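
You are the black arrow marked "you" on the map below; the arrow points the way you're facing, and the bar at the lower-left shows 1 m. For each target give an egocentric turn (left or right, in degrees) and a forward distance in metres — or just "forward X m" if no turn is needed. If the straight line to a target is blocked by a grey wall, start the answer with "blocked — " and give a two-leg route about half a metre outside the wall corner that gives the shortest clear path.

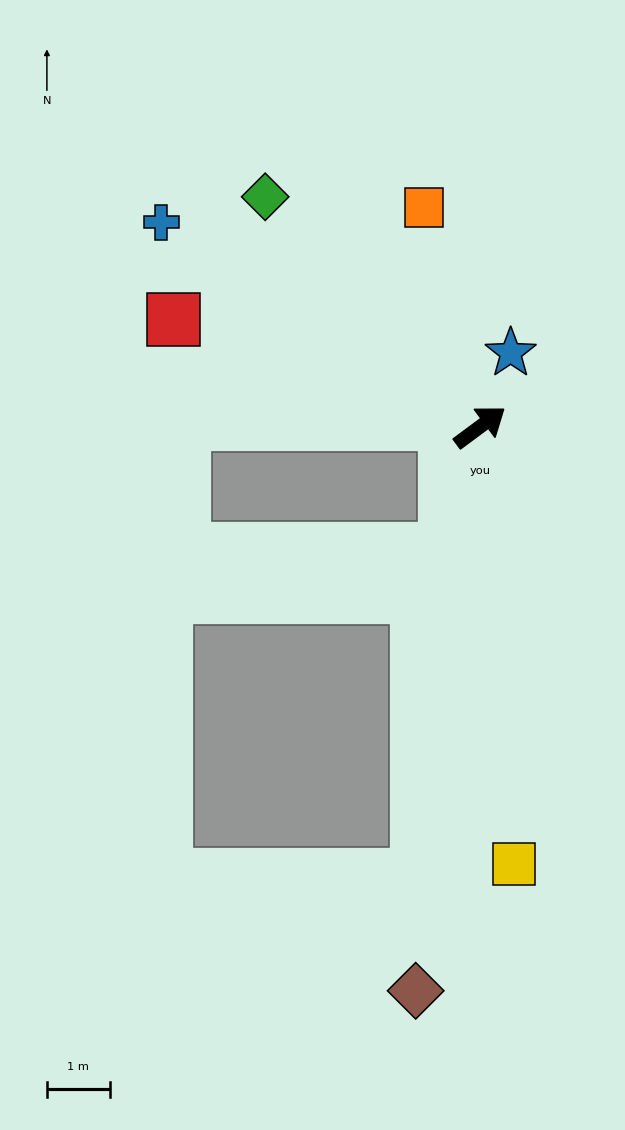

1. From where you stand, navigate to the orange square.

turn left 68°, forward 3.6 m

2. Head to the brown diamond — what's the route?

turn right 133°, forward 9.0 m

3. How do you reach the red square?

turn left 124°, forward 5.2 m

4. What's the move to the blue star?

turn left 31°, forward 1.3 m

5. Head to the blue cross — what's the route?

turn left 111°, forward 6.0 m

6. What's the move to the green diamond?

turn left 97°, forward 5.0 m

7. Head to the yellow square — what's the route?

turn right 122°, forward 7.0 m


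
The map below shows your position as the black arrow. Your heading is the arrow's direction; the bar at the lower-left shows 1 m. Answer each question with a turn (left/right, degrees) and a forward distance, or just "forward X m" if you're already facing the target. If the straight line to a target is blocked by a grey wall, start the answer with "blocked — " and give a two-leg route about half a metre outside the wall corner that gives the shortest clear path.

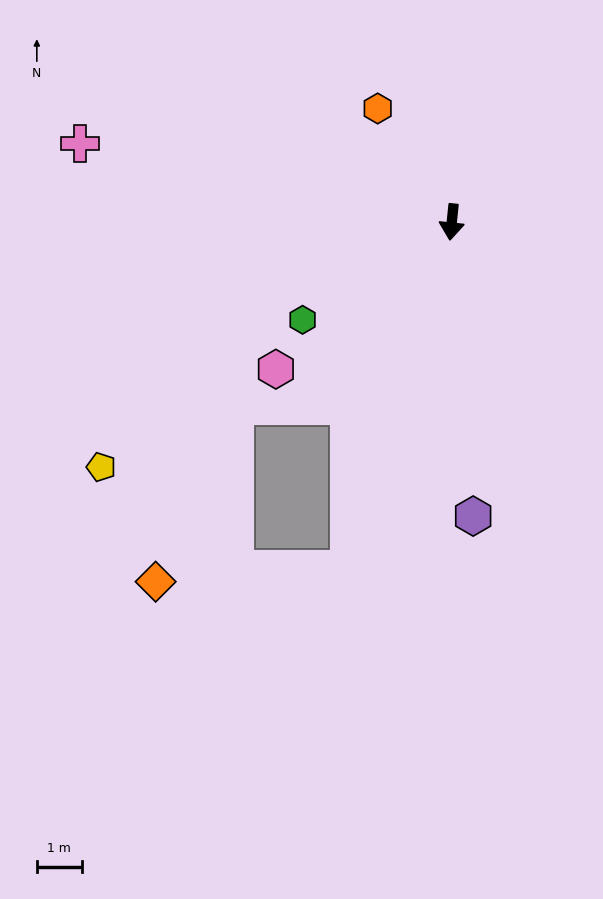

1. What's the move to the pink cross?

turn right 96°, forward 8.5 m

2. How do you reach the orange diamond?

blocked — turn right 11°, forward 8.1 m, then turn right 70°, forward 4.3 m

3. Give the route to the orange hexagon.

turn right 141°, forward 3.0 m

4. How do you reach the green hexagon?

turn right 51°, forward 4.0 m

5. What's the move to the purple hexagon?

turn left 10°, forward 6.6 m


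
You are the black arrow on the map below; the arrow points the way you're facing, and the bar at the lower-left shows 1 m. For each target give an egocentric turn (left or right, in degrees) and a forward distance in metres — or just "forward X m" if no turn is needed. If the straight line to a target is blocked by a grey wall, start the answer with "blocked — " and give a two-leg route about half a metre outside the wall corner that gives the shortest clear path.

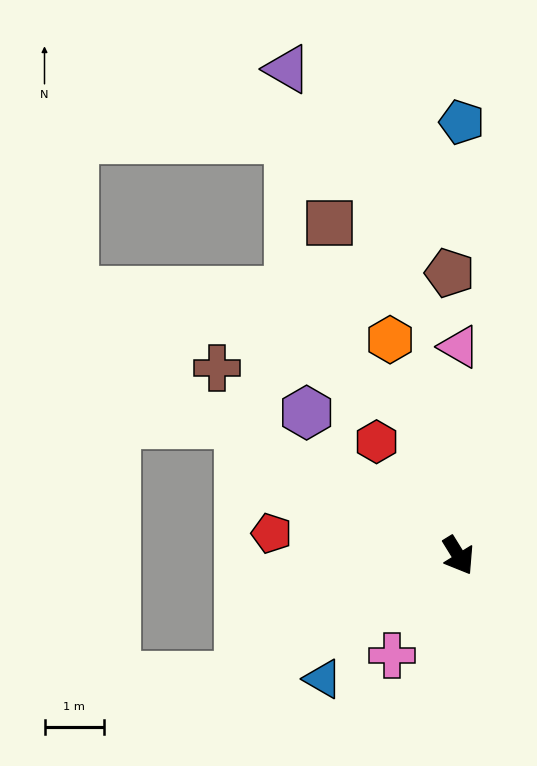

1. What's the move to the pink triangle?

turn left 148°, forward 3.5 m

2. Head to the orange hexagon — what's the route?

turn left 166°, forward 3.8 m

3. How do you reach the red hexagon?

turn right 176°, forward 2.4 m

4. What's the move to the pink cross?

turn right 65°, forward 2.0 m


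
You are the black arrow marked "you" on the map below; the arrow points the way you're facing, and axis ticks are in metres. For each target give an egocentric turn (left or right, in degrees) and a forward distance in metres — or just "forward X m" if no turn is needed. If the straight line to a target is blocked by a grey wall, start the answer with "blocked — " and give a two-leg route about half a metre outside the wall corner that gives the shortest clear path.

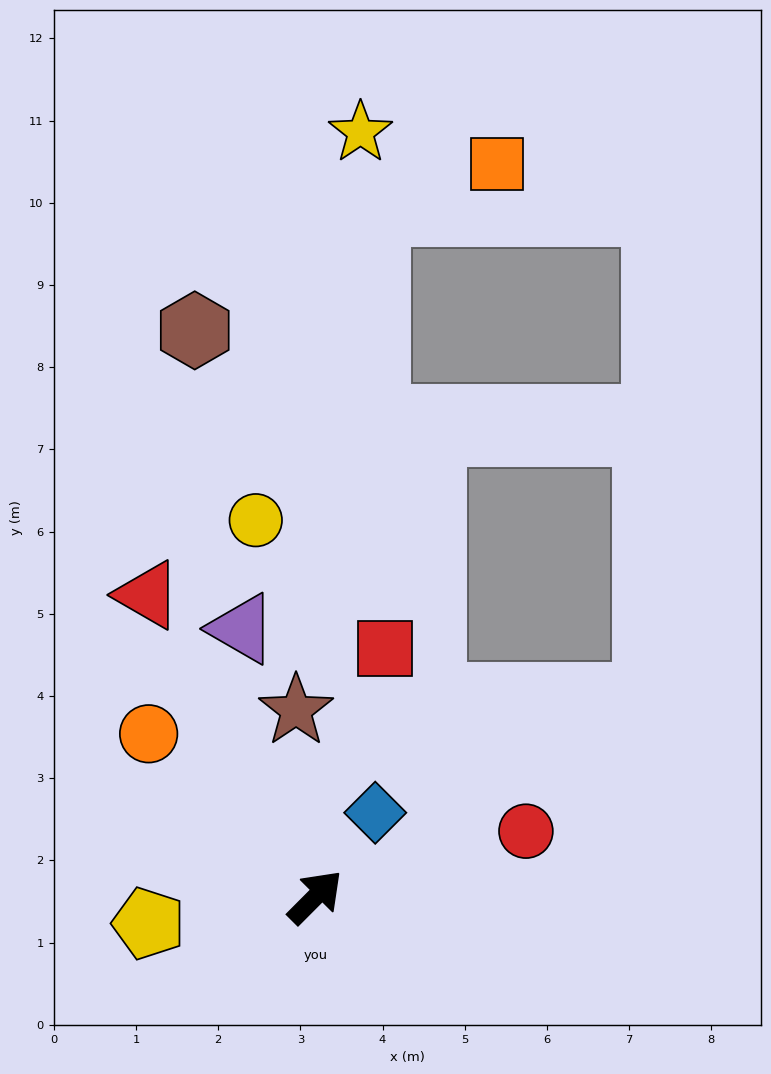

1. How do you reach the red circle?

turn right 28°, forward 2.7 m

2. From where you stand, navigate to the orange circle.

turn left 91°, forward 2.8 m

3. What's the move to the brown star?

turn left 51°, forward 2.3 m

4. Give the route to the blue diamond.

turn left 9°, forward 1.3 m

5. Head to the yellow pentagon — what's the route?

turn left 144°, forward 2.1 m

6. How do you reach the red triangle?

turn left 74°, forward 4.2 m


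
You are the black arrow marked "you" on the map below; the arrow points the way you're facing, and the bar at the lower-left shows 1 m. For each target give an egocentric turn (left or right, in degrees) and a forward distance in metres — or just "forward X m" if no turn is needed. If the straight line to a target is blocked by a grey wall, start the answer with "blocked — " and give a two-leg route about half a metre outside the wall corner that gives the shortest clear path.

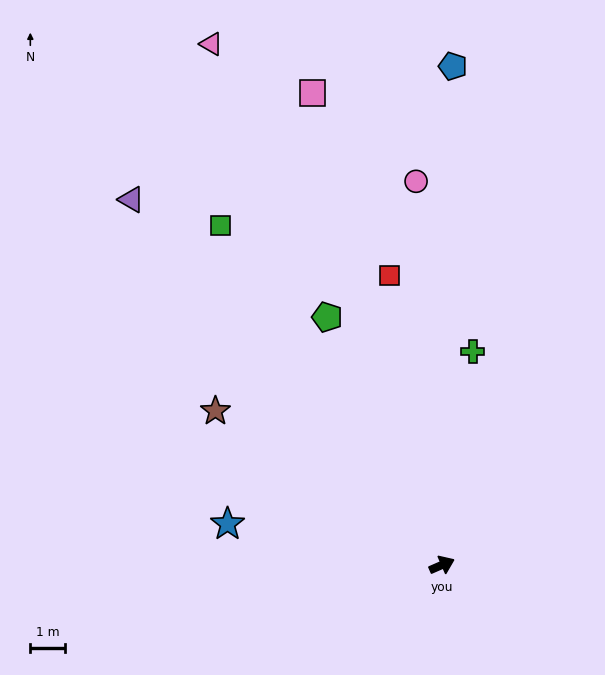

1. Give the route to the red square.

turn left 77°, forward 8.6 m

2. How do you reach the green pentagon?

turn left 91°, forward 8.0 m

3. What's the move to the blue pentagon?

turn left 65°, forward 14.6 m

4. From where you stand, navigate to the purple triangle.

turn left 107°, forward 14.0 m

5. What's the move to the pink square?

turn left 82°, forward 14.3 m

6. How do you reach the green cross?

turn left 58°, forward 6.3 m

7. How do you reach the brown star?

turn left 122°, forward 8.0 m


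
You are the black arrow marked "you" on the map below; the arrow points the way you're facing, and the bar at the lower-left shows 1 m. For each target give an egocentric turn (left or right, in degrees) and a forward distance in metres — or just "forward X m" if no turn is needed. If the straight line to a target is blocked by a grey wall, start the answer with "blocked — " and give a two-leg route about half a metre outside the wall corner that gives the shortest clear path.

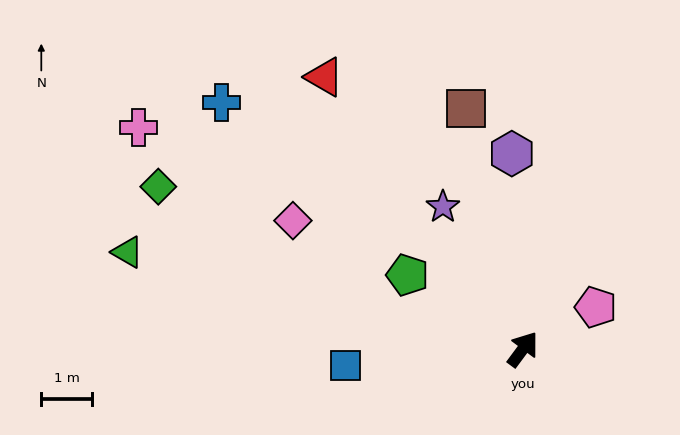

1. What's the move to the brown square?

turn left 50°, forward 4.8 m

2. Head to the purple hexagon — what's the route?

turn left 40°, forward 3.8 m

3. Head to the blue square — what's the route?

turn left 132°, forward 3.5 m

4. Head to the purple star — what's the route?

turn left 66°, forward 3.2 m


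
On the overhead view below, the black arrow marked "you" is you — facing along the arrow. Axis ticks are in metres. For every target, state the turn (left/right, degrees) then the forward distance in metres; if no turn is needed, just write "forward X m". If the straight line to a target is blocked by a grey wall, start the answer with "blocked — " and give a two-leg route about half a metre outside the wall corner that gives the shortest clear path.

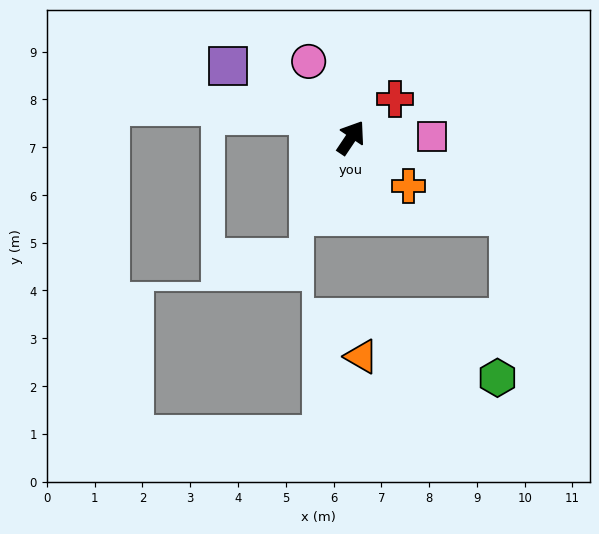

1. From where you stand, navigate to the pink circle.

turn left 63°, forward 1.8 m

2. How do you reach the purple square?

turn left 94°, forward 3.0 m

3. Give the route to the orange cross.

turn right 96°, forward 1.6 m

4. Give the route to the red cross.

turn right 15°, forward 1.2 m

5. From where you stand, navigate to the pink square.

turn right 55°, forward 1.7 m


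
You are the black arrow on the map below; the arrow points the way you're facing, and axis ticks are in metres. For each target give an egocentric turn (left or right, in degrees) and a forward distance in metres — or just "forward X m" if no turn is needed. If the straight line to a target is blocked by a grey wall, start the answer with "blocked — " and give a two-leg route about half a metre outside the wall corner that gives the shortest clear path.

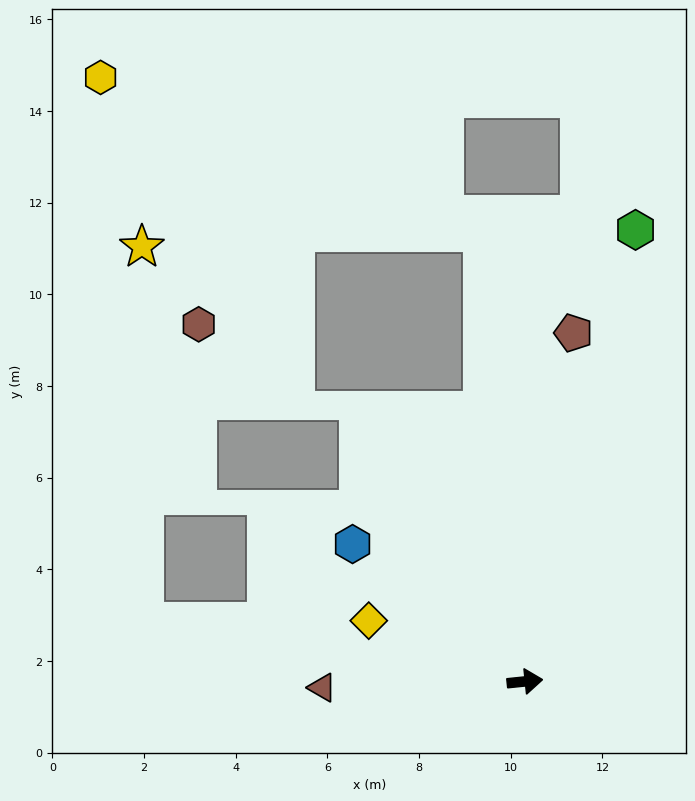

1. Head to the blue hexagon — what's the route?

turn left 136°, forward 4.8 m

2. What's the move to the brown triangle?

turn left 176°, forward 4.4 m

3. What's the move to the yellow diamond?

turn left 153°, forward 3.7 m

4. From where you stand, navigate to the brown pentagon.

turn left 76°, forward 7.7 m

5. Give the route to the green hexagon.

turn left 70°, forward 10.1 m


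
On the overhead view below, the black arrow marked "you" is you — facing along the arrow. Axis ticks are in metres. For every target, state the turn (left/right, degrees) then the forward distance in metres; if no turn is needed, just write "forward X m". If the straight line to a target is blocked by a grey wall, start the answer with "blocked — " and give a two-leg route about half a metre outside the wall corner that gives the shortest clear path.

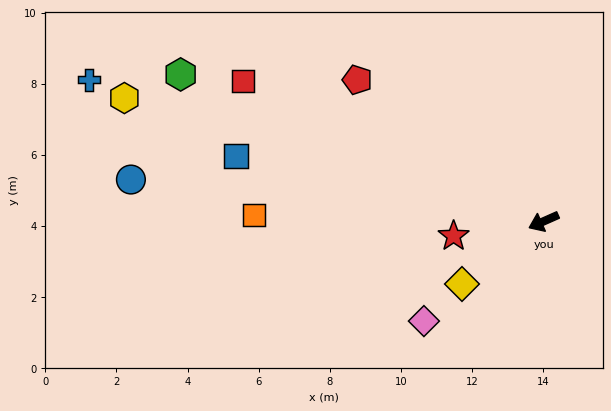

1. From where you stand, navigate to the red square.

turn right 49°, forward 9.3 m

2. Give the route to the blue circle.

turn right 30°, forward 11.7 m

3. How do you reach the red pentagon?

turn right 61°, forward 6.6 m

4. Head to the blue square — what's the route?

turn right 36°, forward 8.8 m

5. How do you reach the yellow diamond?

turn left 14°, forward 2.9 m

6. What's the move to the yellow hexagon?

turn right 40°, forward 12.3 m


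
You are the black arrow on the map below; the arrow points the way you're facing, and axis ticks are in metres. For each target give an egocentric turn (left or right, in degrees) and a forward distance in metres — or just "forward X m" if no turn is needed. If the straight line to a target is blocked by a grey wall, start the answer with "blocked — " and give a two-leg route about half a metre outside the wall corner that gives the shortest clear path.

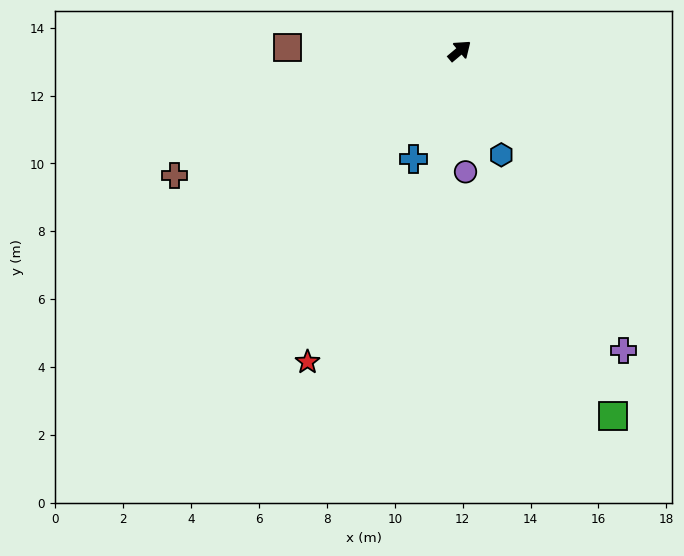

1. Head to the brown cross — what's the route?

turn left 164°, forward 9.2 m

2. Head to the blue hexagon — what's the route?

turn right 108°, forward 3.3 m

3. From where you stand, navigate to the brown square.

turn left 139°, forward 5.1 m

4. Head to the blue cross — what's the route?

turn right 153°, forward 3.5 m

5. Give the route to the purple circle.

turn right 127°, forward 3.6 m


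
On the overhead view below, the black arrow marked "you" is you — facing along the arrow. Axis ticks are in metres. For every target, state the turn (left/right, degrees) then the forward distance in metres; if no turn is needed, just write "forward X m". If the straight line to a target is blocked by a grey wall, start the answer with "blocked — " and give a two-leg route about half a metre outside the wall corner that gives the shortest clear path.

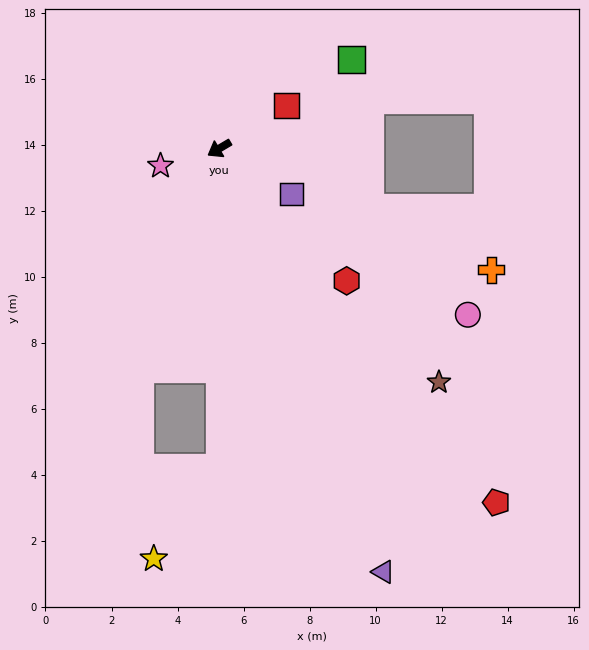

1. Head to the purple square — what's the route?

turn left 117°, forward 2.6 m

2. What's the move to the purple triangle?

turn left 80°, forward 13.8 m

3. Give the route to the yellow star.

blocked — turn left 59°, forward 9.7 m, then turn right 36°, forward 3.4 m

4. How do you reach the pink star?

turn right 14°, forward 1.9 m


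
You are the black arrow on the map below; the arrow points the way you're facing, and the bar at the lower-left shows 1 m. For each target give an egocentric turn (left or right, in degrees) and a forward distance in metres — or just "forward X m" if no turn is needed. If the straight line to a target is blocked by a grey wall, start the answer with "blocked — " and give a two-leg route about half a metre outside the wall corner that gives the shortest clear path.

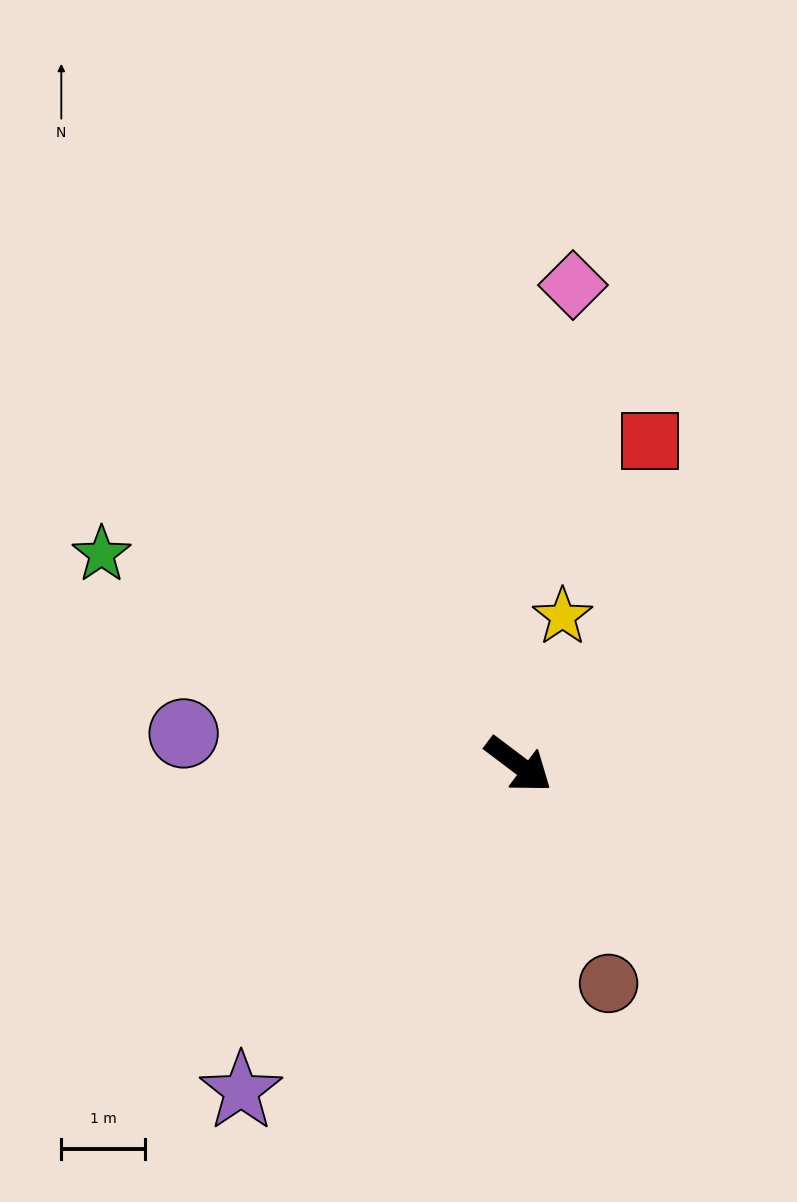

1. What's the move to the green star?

turn right 170°, forward 5.6 m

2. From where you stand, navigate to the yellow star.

turn left 110°, forward 1.8 m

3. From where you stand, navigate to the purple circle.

turn right 148°, forward 4.0 m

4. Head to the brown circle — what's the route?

turn right 31°, forward 2.8 m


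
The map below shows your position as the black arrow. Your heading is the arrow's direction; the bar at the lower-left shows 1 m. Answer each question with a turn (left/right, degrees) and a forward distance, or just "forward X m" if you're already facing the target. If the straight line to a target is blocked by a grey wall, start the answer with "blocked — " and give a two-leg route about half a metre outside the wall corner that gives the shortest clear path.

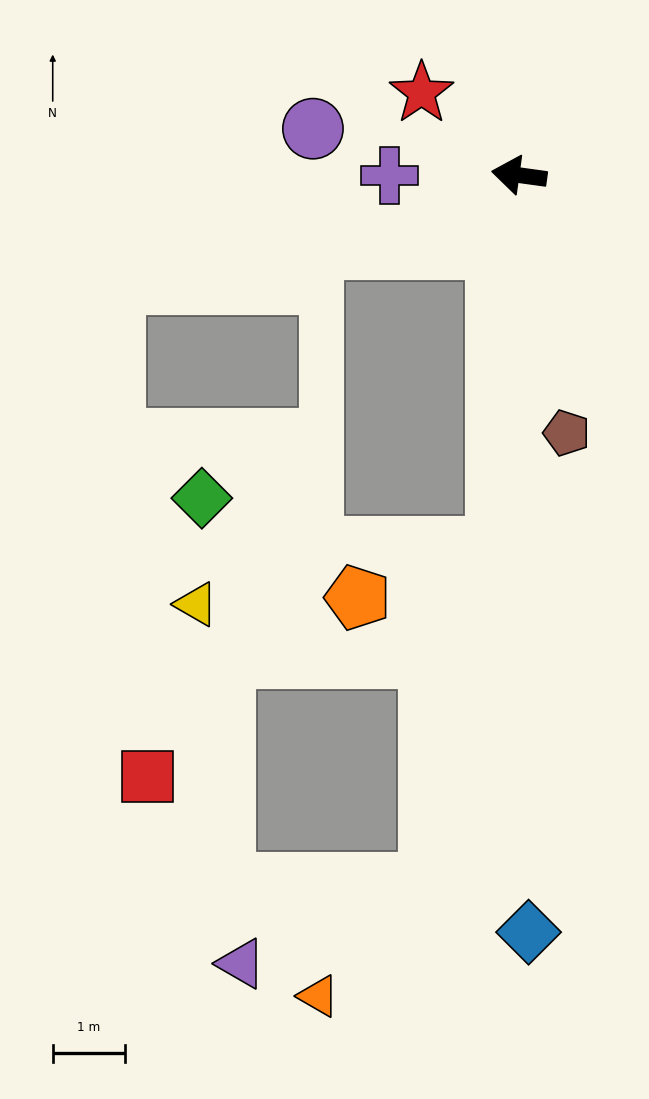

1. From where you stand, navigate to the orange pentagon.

blocked — turn left 94°, forward 5.2 m, then turn right 66°, forward 2.1 m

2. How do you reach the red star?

turn right 32°, forward 1.8 m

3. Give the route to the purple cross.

turn left 8°, forward 1.8 m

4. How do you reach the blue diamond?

turn left 99°, forward 10.5 m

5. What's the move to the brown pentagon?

turn left 108°, forward 3.6 m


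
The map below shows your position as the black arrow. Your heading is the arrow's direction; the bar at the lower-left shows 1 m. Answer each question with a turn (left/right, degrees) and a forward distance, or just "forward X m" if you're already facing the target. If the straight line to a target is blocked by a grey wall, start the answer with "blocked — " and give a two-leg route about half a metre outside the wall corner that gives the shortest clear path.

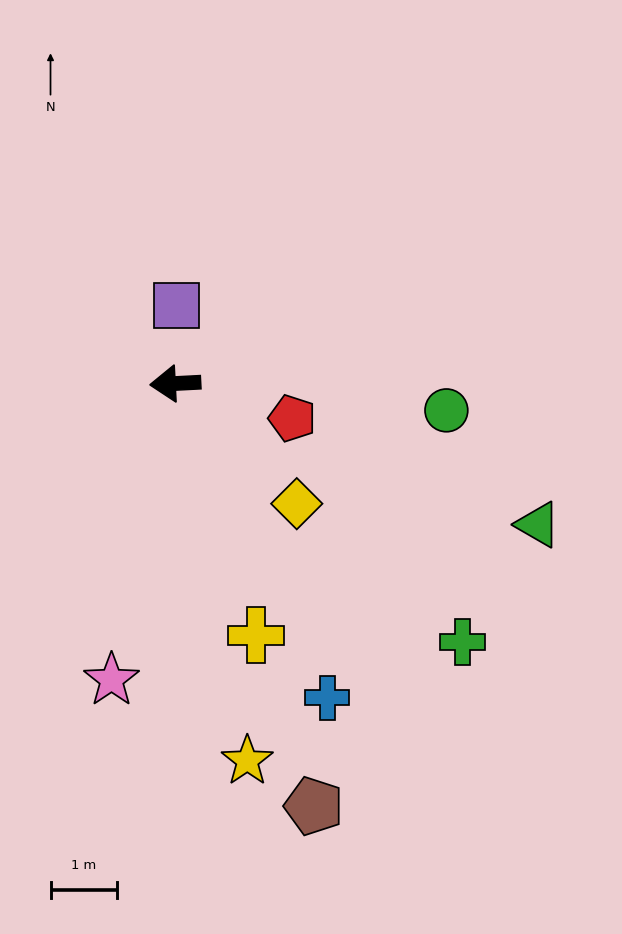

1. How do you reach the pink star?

turn left 75°, forward 4.5 m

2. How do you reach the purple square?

turn right 94°, forward 1.2 m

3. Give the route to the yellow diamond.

turn left 132°, forward 2.6 m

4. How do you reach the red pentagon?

turn left 160°, forward 1.8 m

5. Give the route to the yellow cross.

turn left 105°, forward 4.0 m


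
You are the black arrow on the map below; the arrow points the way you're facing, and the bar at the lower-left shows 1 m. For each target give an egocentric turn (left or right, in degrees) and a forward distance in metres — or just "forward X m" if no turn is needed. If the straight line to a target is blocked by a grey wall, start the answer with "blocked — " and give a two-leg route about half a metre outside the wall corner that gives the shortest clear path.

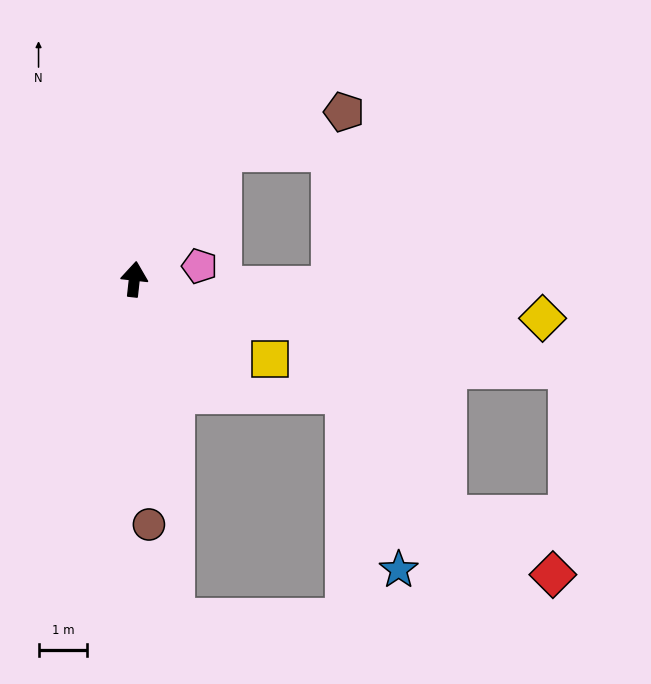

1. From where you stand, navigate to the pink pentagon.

turn right 72°, forward 1.4 m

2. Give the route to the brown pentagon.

blocked — turn right 28°, forward 3.2 m, then turn right 38°, forward 2.6 m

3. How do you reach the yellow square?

turn right 114°, forward 3.2 m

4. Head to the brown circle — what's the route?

turn right 170°, forward 5.0 m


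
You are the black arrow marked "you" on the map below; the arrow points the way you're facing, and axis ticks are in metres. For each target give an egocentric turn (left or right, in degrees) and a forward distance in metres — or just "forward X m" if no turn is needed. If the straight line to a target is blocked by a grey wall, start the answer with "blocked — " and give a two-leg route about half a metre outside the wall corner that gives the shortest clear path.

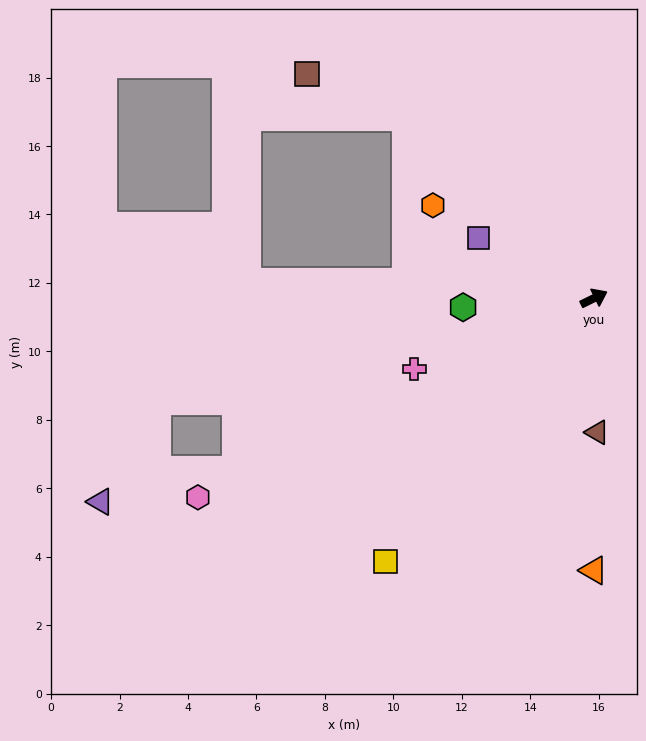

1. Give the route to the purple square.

turn left 126°, forward 3.8 m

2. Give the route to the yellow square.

turn right 155°, forward 9.8 m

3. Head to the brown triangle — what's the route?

turn right 115°, forward 3.9 m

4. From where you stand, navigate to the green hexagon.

turn left 158°, forward 3.8 m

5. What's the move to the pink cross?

turn left 175°, forward 5.6 m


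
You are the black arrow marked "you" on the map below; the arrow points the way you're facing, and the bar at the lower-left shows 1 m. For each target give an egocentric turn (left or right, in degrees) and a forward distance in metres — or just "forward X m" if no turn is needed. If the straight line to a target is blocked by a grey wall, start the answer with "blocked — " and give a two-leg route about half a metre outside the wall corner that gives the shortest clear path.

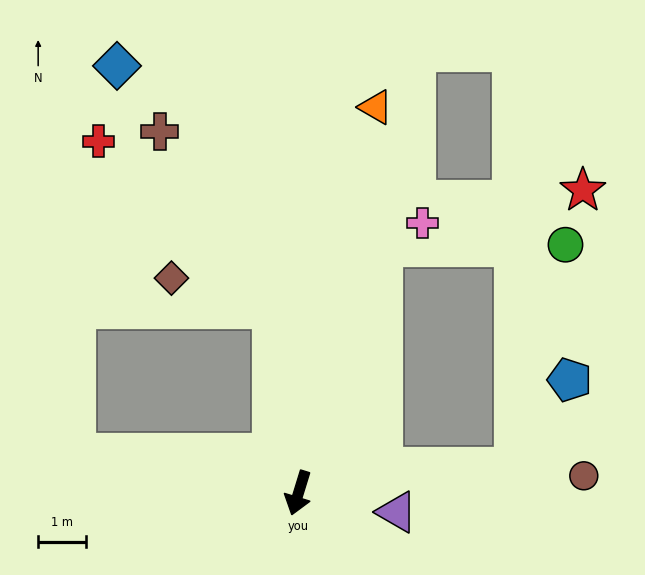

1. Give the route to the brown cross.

blocked — turn right 155°, forward 3.9 m, then turn left 25°, forward 4.3 m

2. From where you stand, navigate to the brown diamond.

blocked — turn right 155°, forward 3.9 m, then turn left 66°, forward 2.2 m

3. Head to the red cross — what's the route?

blocked — turn right 155°, forward 3.9 m, then turn left 38°, forward 5.0 m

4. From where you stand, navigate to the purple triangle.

turn left 96°, forward 2.1 m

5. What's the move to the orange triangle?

turn right 174°, forward 8.2 m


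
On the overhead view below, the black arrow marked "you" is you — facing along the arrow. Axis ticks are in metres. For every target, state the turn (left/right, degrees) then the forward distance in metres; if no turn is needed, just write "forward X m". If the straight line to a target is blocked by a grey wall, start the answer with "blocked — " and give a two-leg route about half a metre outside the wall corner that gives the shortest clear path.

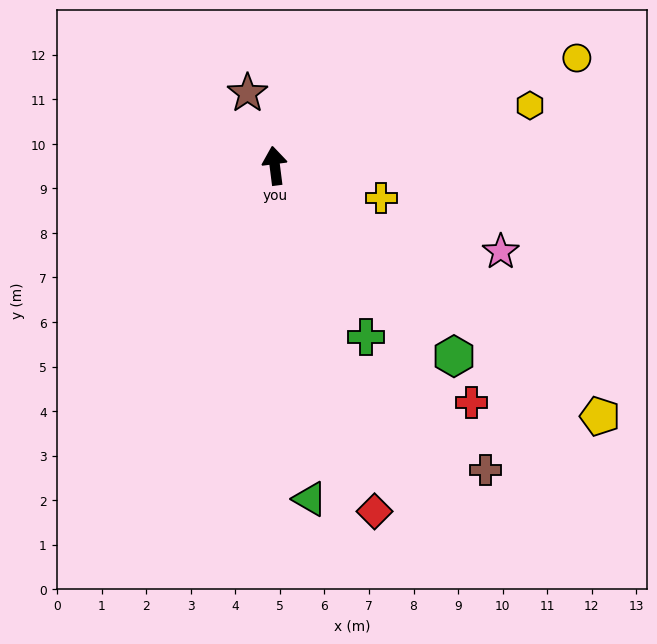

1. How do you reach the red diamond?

turn right 171°, forward 8.1 m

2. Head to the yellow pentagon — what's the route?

turn right 135°, forward 9.2 m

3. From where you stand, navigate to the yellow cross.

turn right 114°, forward 2.5 m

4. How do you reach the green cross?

turn right 159°, forward 4.4 m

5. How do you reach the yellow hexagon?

turn right 84°, forward 5.9 m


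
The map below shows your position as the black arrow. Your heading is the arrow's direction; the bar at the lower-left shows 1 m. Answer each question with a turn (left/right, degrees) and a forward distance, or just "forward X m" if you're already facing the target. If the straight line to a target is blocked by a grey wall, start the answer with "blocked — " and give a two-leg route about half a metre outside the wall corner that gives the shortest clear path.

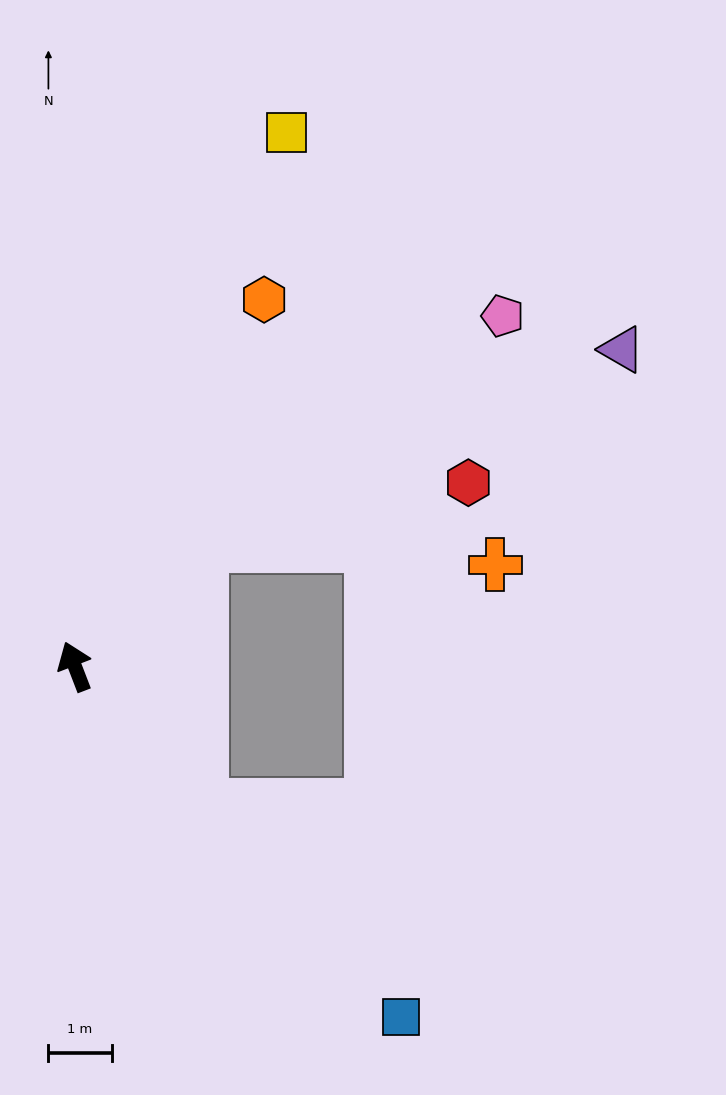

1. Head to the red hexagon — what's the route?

blocked — turn right 67°, forward 2.8 m, then turn right 31°, forward 4.3 m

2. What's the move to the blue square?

turn right 158°, forward 7.6 m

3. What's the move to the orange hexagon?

turn right 48°, forward 6.5 m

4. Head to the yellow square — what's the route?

turn right 43°, forward 9.1 m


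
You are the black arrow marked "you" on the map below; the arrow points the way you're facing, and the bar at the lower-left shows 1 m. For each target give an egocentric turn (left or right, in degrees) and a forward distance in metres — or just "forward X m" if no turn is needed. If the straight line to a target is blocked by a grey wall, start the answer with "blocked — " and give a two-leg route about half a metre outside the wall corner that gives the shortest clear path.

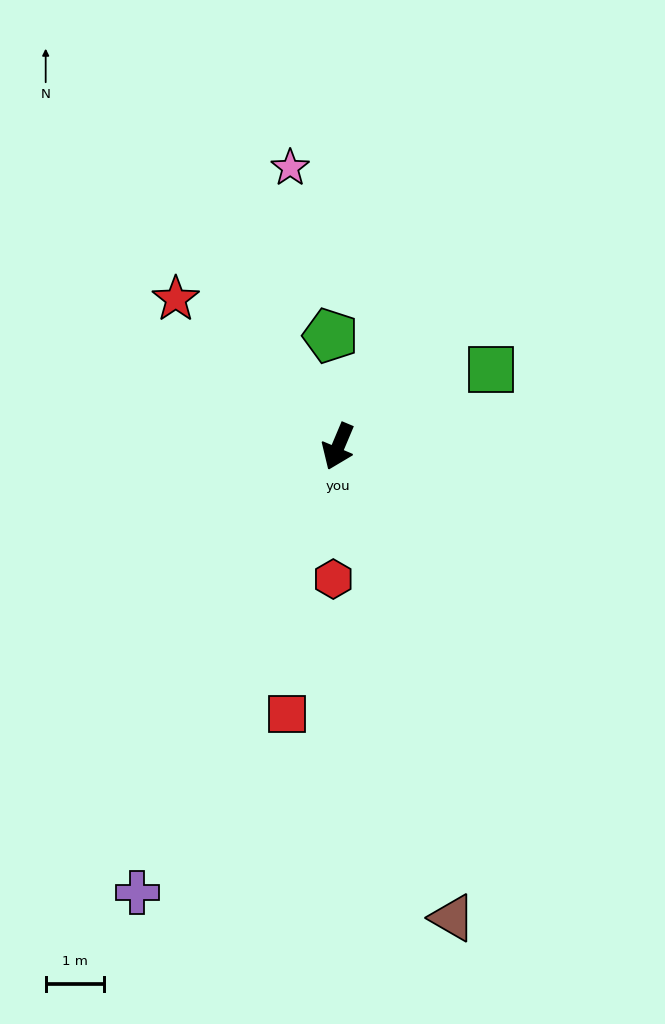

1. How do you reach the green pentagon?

turn right 153°, forward 1.9 m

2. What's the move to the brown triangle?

turn left 37°, forward 8.3 m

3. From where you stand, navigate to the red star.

turn right 109°, forward 3.8 m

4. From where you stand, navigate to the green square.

turn left 140°, forward 2.9 m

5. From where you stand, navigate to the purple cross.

forward 8.4 m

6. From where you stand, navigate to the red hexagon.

turn left 21°, forward 2.3 m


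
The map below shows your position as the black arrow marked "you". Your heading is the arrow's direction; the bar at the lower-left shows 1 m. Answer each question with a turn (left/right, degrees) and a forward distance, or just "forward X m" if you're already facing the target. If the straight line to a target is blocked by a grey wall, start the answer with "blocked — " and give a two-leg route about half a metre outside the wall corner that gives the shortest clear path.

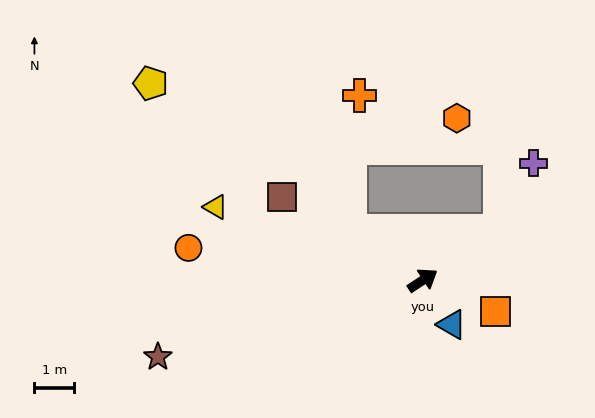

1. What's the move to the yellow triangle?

turn left 127°, forward 5.5 m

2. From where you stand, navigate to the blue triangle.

turn right 90°, forward 1.3 m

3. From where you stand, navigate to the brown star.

turn left 163°, forward 6.9 m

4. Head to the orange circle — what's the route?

turn left 139°, forward 5.9 m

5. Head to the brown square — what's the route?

turn left 116°, forward 4.1 m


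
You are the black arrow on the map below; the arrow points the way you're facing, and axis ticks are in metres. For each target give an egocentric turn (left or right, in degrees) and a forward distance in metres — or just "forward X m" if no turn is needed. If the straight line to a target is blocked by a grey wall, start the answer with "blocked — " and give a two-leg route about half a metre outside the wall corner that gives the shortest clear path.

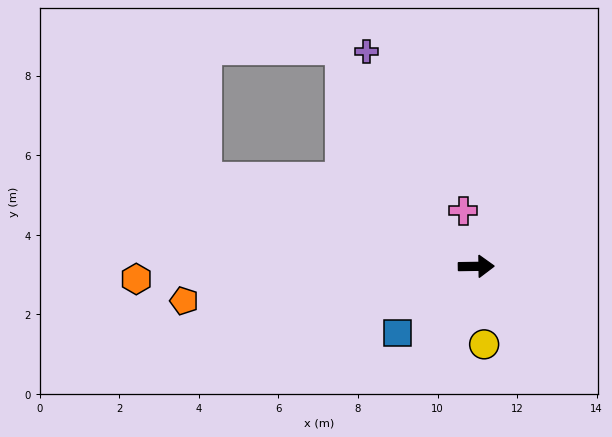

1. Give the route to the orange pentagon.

turn right 174°, forward 7.4 m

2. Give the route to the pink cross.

turn left 102°, forward 1.4 m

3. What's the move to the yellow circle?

turn right 85°, forward 2.0 m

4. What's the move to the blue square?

turn right 141°, forward 2.6 m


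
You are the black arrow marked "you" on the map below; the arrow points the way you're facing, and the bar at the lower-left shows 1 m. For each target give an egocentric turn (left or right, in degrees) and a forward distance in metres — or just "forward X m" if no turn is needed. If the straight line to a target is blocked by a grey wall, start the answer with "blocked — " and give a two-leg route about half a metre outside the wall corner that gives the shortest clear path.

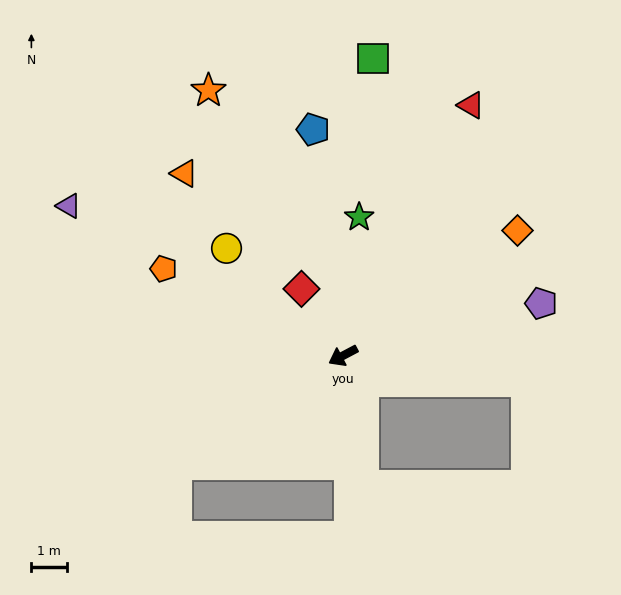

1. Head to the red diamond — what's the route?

turn right 86°, forward 2.2 m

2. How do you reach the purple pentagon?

turn left 167°, forward 5.7 m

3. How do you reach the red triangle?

turn right 145°, forward 7.9 m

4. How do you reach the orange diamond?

turn right 172°, forward 6.0 m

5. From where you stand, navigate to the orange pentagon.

turn right 54°, forward 5.6 m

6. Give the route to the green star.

turn right 125°, forward 3.9 m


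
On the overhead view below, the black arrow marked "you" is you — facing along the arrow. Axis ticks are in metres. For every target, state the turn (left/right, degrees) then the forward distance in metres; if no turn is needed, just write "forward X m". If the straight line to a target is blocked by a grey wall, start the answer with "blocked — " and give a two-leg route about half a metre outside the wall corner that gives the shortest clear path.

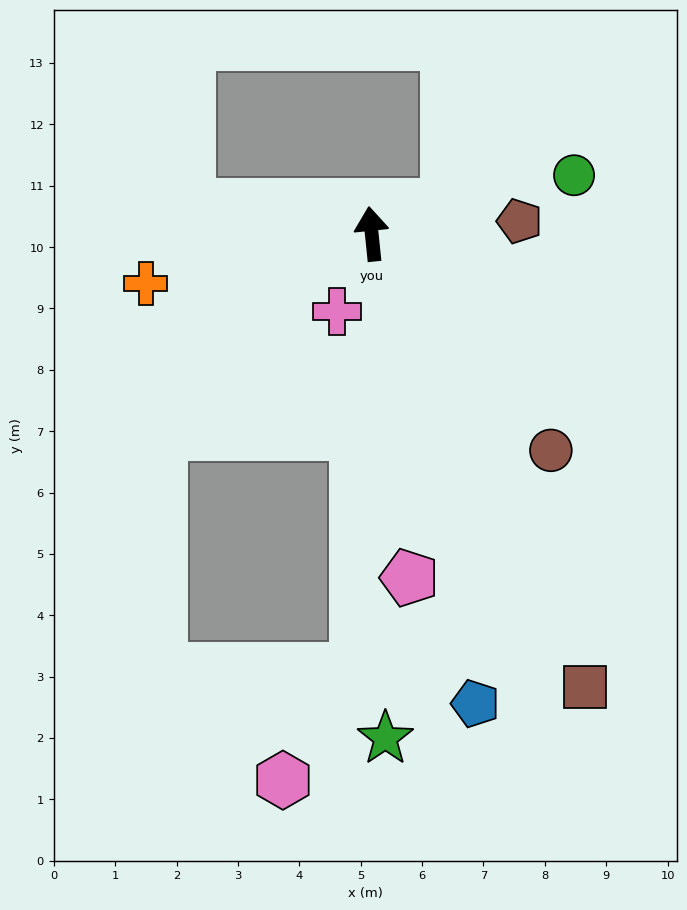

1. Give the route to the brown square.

turn right 161°, forward 8.2 m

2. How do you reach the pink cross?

turn left 150°, forward 1.4 m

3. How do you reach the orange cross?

turn left 96°, forward 3.8 m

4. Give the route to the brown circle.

turn right 146°, forward 4.6 m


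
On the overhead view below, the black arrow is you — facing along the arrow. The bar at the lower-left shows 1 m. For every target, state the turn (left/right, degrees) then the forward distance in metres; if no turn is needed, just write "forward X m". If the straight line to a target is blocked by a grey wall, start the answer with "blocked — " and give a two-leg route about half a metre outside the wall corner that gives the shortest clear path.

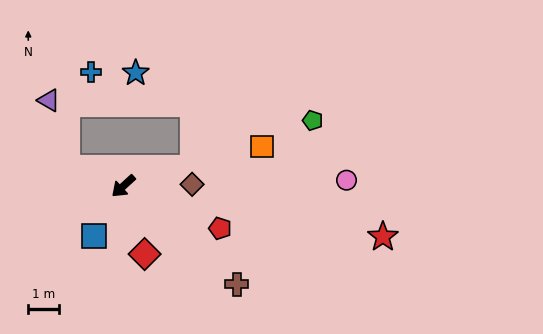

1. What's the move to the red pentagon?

turn left 114°, forward 3.4 m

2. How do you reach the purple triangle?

blocked — turn right 60°, forward 1.9 m, then turn right 57°, forward 2.3 m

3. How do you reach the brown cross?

turn left 97°, forward 4.8 m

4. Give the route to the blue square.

turn left 17°, forward 1.9 m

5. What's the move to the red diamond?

turn left 65°, forward 2.3 m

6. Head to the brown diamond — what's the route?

turn left 139°, forward 2.2 m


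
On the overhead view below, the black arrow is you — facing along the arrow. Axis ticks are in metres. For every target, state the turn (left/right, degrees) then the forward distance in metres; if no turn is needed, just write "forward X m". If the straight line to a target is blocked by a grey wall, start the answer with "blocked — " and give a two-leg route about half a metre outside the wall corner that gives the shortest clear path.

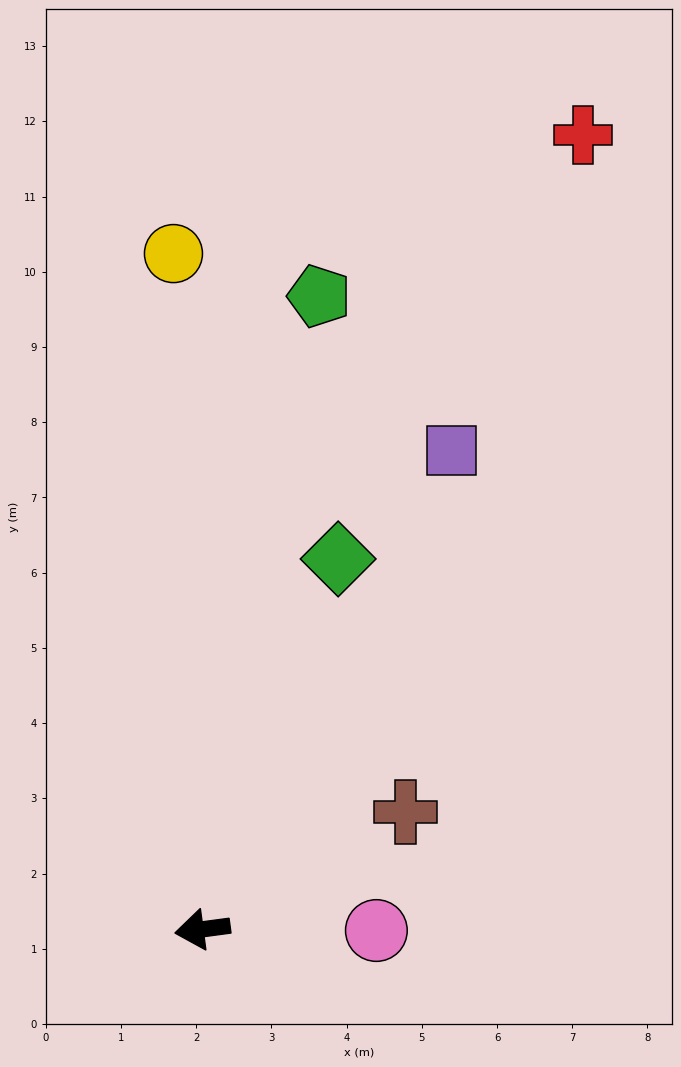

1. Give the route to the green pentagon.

turn right 108°, forward 8.6 m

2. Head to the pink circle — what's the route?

turn left 172°, forward 2.3 m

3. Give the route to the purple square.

turn right 125°, forward 7.2 m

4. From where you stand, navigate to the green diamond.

turn right 118°, forward 5.2 m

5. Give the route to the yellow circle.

turn right 95°, forward 9.0 m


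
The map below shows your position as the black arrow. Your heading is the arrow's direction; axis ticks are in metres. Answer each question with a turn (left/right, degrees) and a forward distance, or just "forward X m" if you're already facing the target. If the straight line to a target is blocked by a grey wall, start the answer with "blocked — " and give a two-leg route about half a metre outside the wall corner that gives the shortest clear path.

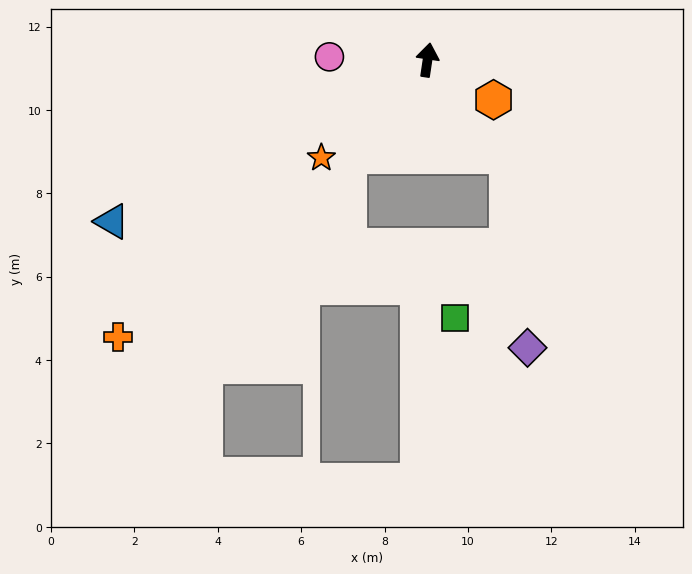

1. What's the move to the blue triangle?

turn left 126°, forward 8.5 m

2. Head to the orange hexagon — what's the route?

turn right 113°, forward 1.9 m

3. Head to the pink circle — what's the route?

turn left 97°, forward 2.4 m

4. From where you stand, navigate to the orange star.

turn left 141°, forward 3.5 m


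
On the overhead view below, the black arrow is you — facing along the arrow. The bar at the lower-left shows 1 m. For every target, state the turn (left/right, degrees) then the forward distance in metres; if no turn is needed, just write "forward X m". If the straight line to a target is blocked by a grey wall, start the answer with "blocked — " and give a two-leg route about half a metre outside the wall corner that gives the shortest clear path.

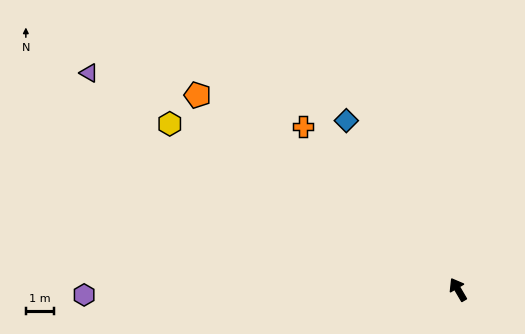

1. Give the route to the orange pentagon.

turn left 23°, forward 11.6 m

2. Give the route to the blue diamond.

turn left 3°, forward 7.2 m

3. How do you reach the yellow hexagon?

turn left 30°, forward 11.8 m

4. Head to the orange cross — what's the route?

turn left 13°, forward 8.0 m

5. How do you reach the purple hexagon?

turn left 60°, forward 13.3 m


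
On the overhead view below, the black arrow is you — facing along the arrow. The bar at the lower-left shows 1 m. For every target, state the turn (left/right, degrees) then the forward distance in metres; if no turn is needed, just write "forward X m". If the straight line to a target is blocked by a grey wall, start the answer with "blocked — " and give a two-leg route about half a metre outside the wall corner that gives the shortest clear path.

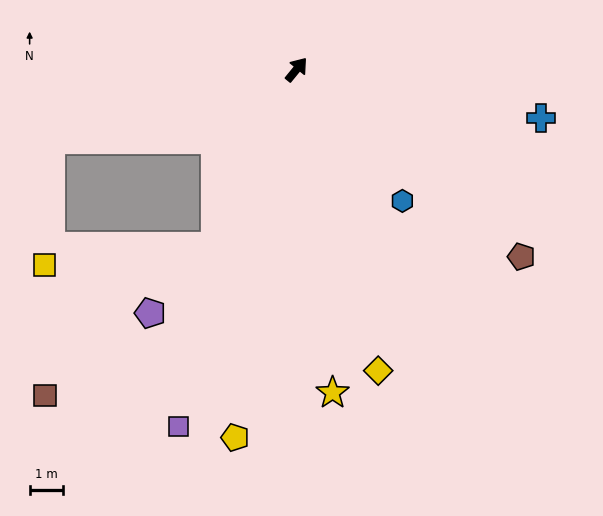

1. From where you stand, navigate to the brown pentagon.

turn right 90°, forward 8.7 m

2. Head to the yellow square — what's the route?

blocked — turn right 165°, forward 5.8 m, then turn right 59°, forward 5.1 m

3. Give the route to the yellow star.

turn right 134°, forward 9.7 m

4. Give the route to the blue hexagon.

turn right 102°, forward 5.0 m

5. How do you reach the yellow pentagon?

turn right 150°, forward 11.1 m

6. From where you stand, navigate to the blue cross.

turn right 62°, forward 7.4 m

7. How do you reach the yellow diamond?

turn right 126°, forward 9.3 m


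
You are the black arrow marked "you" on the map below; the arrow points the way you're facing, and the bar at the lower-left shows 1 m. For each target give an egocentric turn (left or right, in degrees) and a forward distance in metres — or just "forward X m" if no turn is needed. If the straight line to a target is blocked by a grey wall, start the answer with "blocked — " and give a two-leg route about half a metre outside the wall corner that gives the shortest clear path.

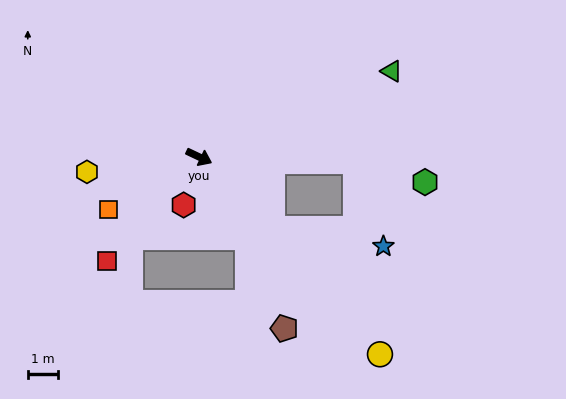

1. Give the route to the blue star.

blocked — turn right 19°, forward 3.4 m, then turn left 35°, forward 3.7 m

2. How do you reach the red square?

turn right 106°, forward 4.7 m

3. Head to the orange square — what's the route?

turn right 124°, forward 3.5 m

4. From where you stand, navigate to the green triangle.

turn left 49°, forward 7.0 m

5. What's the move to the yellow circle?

turn right 22°, forward 8.9 m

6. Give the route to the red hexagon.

turn right 82°, forward 1.7 m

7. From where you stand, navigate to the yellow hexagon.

turn right 147°, forward 3.8 m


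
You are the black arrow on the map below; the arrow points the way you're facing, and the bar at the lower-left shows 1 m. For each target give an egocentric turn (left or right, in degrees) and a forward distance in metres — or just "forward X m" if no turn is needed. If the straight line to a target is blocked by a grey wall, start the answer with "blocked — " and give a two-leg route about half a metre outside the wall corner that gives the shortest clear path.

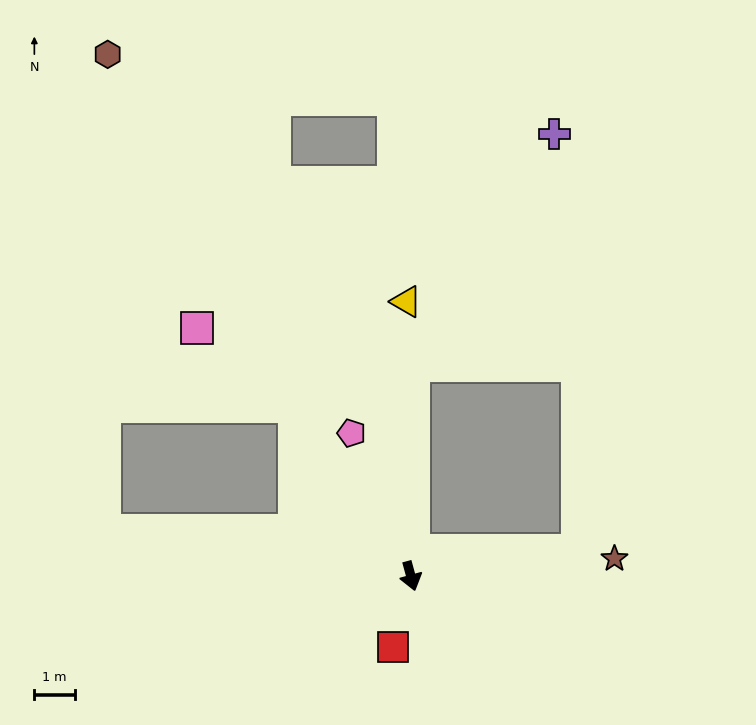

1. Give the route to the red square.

turn right 30°, forward 1.8 m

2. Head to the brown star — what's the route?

turn left 80°, forward 5.1 m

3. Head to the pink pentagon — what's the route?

turn right 173°, forward 3.8 m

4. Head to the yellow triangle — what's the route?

turn left 166°, forward 6.8 m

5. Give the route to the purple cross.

blocked — turn left 164°, forward 5.3 m, then turn right 31°, forward 6.7 m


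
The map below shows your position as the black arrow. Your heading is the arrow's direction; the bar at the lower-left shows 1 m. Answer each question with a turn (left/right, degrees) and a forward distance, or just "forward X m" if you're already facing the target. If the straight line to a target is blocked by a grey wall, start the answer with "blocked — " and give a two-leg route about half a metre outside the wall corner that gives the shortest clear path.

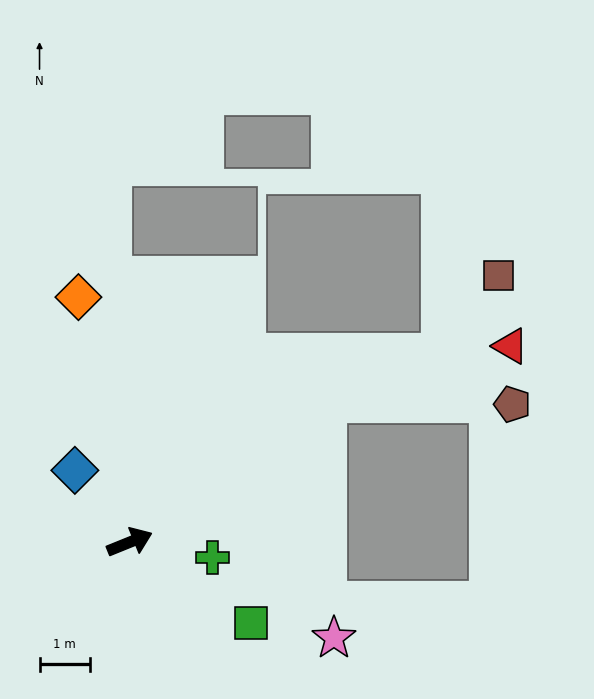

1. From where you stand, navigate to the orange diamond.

turn left 80°, forward 5.0 m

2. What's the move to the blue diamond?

turn left 105°, forward 1.8 m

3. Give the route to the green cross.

turn right 33°, forward 1.7 m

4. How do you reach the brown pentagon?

blocked — turn left 14°, forward 4.8 m, then turn right 37°, forward 3.7 m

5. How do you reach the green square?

turn right 56°, forward 2.9 m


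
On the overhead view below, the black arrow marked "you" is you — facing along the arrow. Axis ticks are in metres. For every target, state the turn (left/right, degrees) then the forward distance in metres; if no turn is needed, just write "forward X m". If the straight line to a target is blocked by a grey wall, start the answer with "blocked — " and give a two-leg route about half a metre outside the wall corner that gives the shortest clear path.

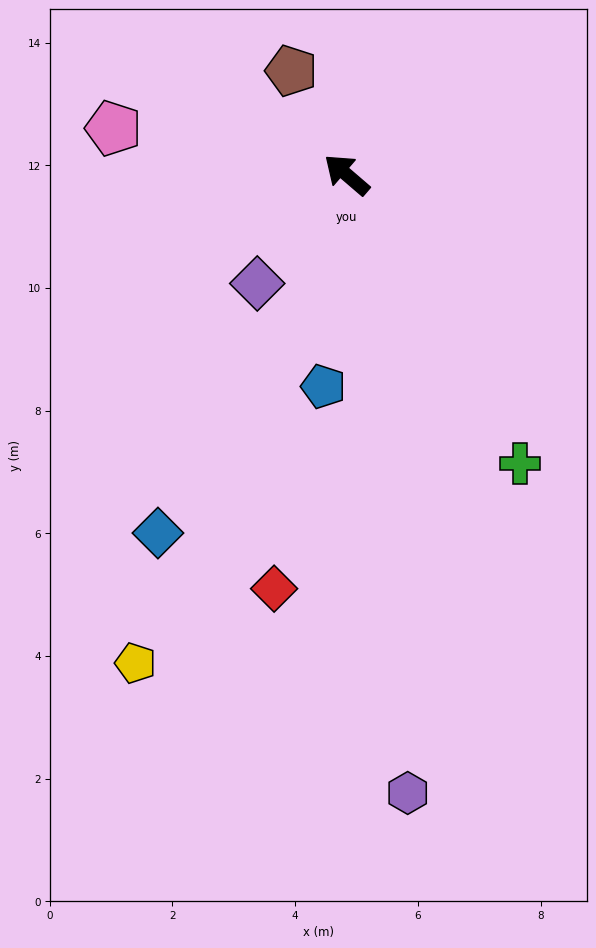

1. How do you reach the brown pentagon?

turn right 21°, forward 1.9 m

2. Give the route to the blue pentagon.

turn left 124°, forward 3.5 m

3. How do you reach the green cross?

turn left 162°, forward 5.5 m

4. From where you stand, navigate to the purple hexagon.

turn left 136°, forward 10.1 m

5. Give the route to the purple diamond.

turn left 91°, forward 2.3 m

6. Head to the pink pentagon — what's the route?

turn left 29°, forward 3.9 m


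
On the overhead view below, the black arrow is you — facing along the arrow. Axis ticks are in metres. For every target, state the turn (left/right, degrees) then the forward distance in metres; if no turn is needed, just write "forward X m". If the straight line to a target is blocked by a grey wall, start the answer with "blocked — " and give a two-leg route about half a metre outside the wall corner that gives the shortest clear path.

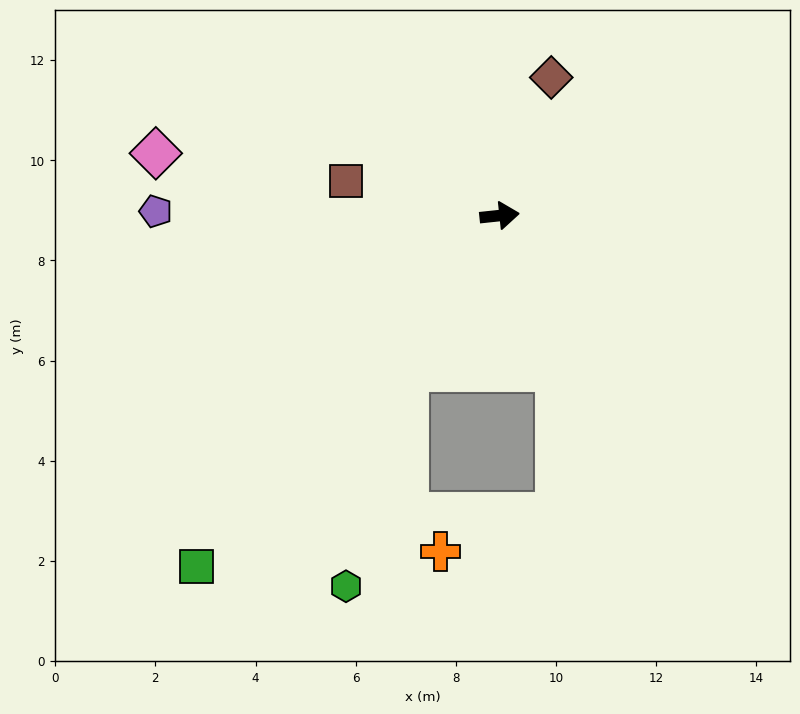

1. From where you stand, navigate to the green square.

turn right 137°, forward 9.3 m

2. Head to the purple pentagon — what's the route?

turn left 173°, forward 6.9 m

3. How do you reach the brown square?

turn left 161°, forward 3.1 m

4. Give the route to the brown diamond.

turn left 63°, forward 2.9 m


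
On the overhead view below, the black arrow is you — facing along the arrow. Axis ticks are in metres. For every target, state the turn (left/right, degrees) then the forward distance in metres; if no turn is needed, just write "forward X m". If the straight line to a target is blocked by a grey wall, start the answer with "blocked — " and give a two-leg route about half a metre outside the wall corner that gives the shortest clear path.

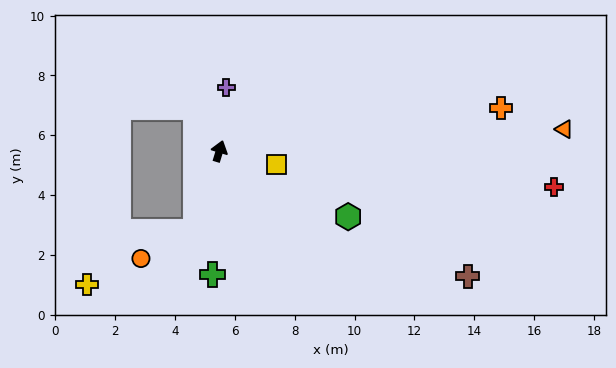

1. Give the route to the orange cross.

turn right 64°, forward 9.5 m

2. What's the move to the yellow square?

turn right 86°, forward 1.9 m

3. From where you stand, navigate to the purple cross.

turn left 11°, forward 2.1 m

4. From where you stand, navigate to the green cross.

turn right 166°, forward 4.1 m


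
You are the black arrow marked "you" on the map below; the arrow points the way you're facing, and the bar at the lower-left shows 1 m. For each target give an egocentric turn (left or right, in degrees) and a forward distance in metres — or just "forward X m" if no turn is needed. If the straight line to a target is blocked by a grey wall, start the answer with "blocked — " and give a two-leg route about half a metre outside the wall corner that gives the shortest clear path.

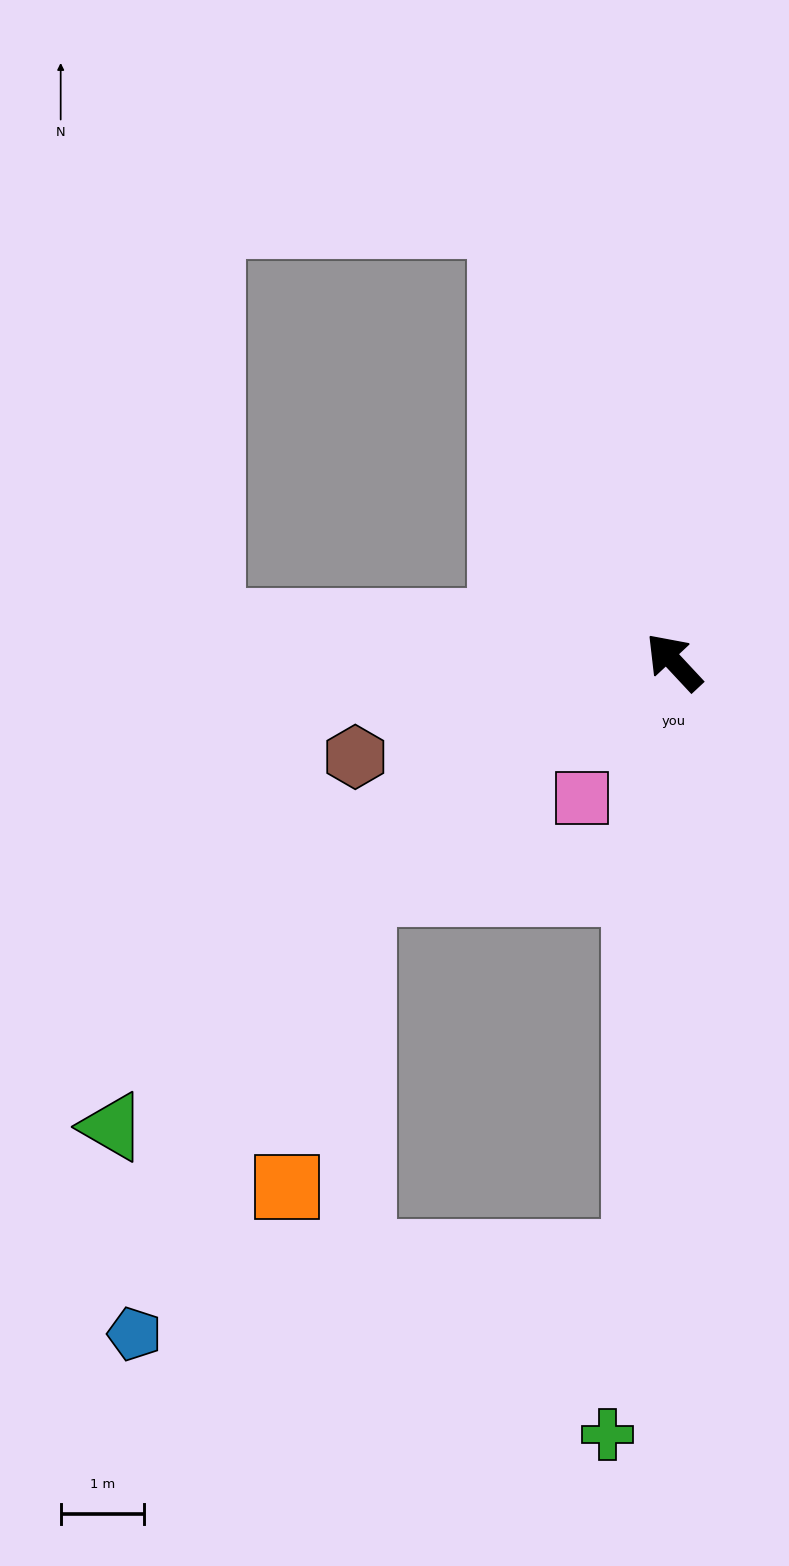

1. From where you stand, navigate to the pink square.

turn left 103°, forward 2.0 m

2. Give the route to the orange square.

blocked — turn left 83°, forward 4.6 m, then turn left 40°, forward 3.6 m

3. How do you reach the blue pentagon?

blocked — turn left 83°, forward 4.6 m, then turn left 27°, forward 5.9 m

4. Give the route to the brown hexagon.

turn left 64°, forward 4.0 m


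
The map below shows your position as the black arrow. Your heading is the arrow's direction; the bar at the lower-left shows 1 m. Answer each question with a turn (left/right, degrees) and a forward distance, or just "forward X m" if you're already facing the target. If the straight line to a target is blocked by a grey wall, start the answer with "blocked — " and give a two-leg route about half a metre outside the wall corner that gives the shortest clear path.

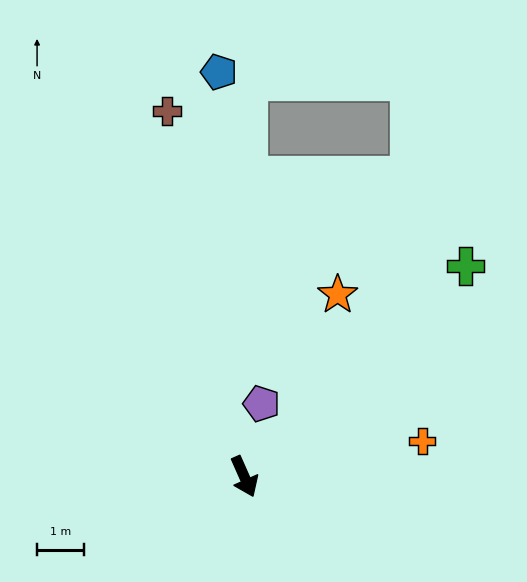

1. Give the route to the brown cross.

turn left 168°, forward 7.9 m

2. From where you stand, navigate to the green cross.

turn left 110°, forward 6.5 m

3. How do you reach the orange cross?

turn left 77°, forward 3.9 m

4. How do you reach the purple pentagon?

turn left 143°, forward 1.6 m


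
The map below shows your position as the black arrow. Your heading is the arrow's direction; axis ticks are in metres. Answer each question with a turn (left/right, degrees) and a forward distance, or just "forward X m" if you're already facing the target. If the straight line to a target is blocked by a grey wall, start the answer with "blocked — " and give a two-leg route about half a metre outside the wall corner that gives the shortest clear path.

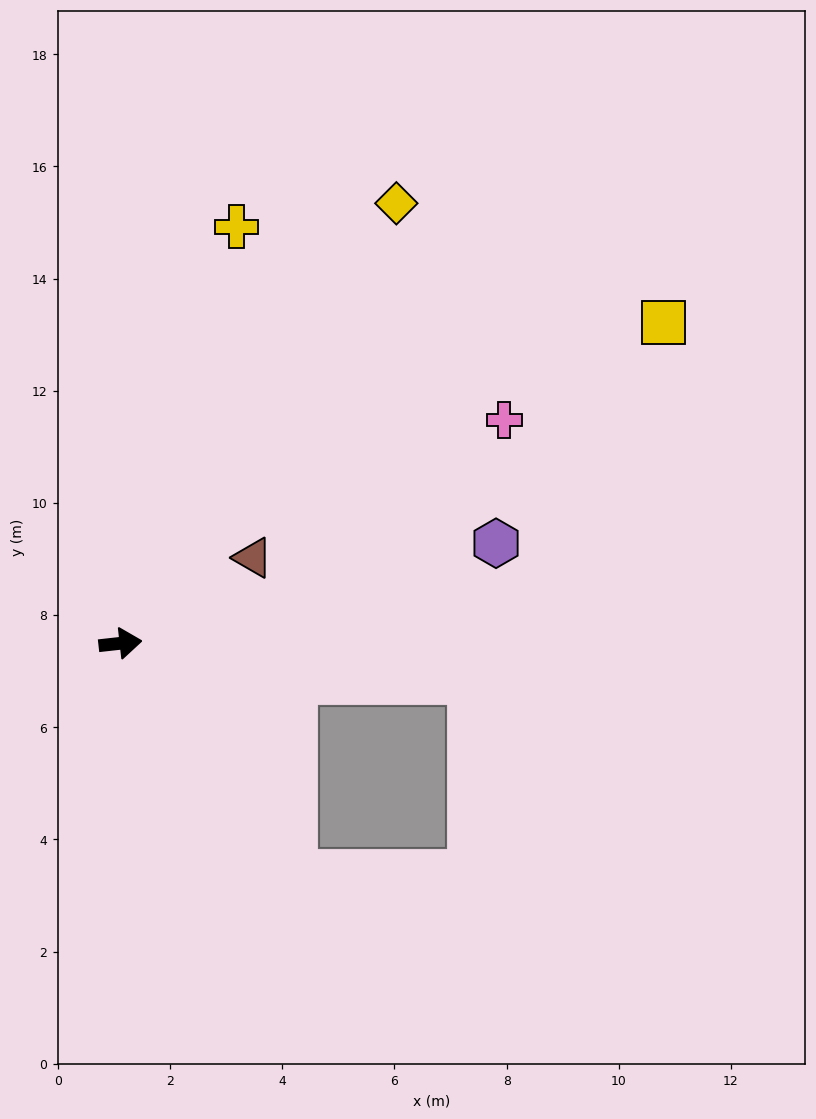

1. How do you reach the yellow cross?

turn left 68°, forward 7.7 m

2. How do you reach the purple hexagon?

turn left 9°, forward 6.9 m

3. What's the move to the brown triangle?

turn left 27°, forward 2.8 m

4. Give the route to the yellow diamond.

turn left 52°, forward 9.3 m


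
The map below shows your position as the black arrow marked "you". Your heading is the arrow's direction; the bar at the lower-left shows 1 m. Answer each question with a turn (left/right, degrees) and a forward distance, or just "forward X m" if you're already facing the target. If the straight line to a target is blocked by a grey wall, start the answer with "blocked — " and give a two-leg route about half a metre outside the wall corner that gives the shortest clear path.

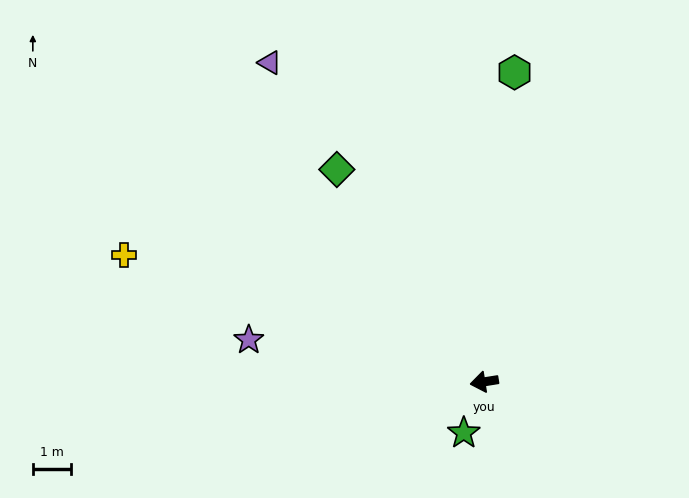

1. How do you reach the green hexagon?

turn right 105°, forward 8.1 m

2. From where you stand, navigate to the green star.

turn left 59°, forward 1.4 m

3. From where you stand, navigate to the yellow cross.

turn right 28°, forward 10.0 m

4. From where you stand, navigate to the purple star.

turn right 19°, forward 6.3 m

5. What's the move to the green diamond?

turn right 64°, forward 6.8 m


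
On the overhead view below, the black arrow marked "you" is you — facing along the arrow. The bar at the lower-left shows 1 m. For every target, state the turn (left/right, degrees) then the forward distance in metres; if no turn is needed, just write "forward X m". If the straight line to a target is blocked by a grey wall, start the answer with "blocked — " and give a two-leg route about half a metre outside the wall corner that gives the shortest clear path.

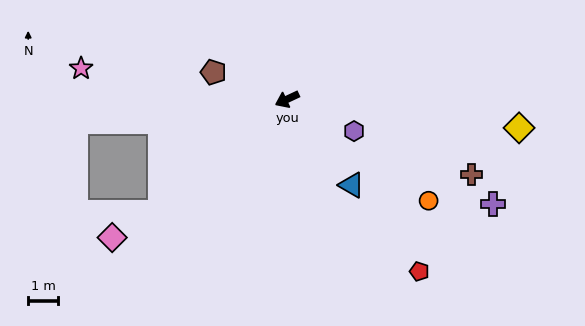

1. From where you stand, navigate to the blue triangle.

turn left 102°, forward 3.6 m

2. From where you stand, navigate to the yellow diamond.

turn left 148°, forward 7.8 m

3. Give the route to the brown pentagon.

turn right 45°, forward 2.6 m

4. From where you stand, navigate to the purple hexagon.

turn left 129°, forward 2.5 m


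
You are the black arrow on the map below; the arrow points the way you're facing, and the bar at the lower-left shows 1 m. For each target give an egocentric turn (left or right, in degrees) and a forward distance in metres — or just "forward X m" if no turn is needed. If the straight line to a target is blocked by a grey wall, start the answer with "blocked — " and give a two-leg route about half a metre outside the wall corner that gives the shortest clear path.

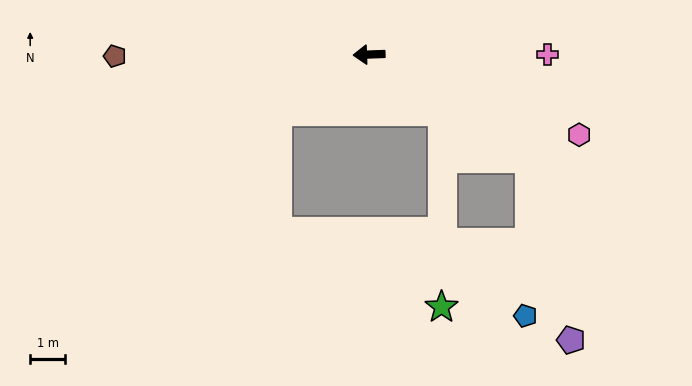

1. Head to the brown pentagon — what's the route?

forward 7.3 m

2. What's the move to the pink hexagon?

turn left 157°, forward 6.4 m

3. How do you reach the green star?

blocked — turn left 140°, forward 2.7 m, then turn right 52°, forward 5.6 m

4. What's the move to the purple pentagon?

blocked — turn left 145°, forward 5.5 m, then turn right 44°, forward 5.3 m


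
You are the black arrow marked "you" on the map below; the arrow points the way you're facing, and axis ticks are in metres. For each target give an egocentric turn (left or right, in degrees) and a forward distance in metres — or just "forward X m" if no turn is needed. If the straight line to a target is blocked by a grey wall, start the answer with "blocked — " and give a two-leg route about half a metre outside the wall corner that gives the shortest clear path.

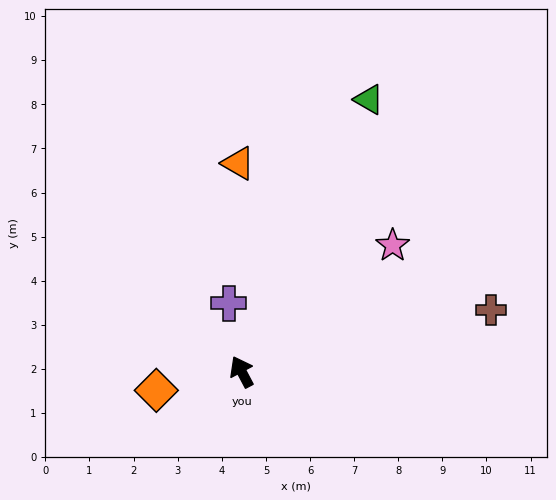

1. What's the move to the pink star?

turn right 78°, forward 4.5 m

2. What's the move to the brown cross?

turn right 104°, forward 5.8 m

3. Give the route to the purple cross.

turn right 17°, forward 1.6 m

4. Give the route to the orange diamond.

turn left 74°, forward 2.0 m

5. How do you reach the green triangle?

turn right 53°, forward 6.8 m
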